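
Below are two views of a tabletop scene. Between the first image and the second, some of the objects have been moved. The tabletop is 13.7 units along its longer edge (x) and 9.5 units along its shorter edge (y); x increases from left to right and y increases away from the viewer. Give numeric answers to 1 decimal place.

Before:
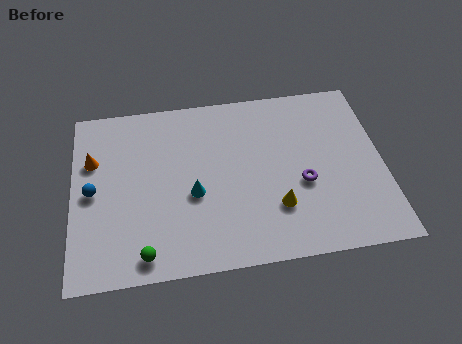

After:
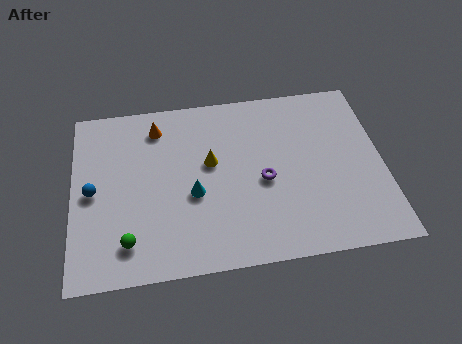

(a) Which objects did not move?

the cyan cone and the blue sphere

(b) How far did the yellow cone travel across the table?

4.0

The yellow cone moved from about (8.9, 2.7) to (6.1, 5.5), a distance of √(2.8² + 2.8²) ≈ 4.0.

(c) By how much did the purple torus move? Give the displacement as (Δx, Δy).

(-1.7, 0.4)

The purple torus started near (10.1, 3.8) and ended near (8.4, 4.2).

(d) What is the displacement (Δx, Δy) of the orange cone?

(2.9, 1.5)

From the two frames, the orange cone sits at roughly (0.9, 6.3) before and (3.8, 7.8) after.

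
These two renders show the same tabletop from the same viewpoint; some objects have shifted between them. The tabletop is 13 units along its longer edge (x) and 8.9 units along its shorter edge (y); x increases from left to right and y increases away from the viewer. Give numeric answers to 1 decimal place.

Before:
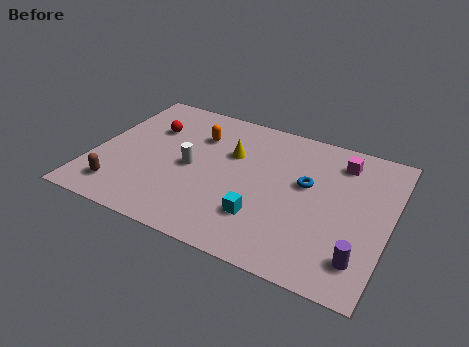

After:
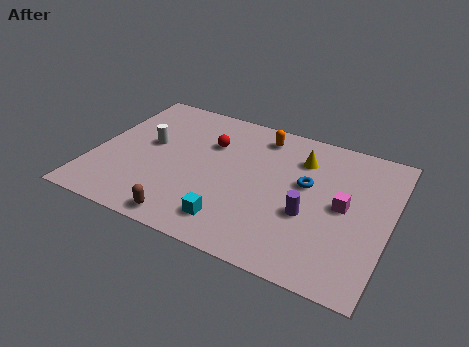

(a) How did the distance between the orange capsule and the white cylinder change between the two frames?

+3.1

They were about 2.2 units apart before and 5.3 after — 3.1 units further apart.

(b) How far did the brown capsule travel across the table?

3.2

From (1.5, 1.6) to (4.6, 0.9), the brown capsule covered √(3.1² + 0.7²) ≈ 3.2 units.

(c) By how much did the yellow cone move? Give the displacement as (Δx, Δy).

(3.0, 0.9)

The yellow cone was at about (5.9, 5.8) and moved to about (8.9, 6.7).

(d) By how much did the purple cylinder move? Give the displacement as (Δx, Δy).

(-2.4, 1.6)

The purple cylinder was at about (12.0, 1.8) and moved to about (9.6, 3.4).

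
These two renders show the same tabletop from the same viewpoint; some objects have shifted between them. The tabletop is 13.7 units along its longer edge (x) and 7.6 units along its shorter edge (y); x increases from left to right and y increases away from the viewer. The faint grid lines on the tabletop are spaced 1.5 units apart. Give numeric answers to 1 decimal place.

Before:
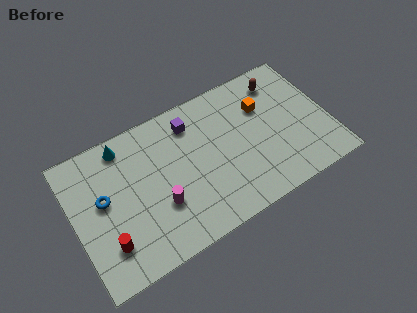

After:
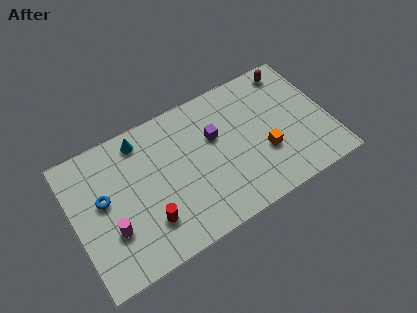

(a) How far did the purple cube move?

1.7

The purple cube was near (6.6, 6.1) before and (7.7, 4.8) after, so it travelled √(1.1² + 1.3²) ≈ 1.7 units.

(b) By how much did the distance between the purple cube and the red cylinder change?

-1.7

Before: roughly 6.6 units apart; after: 4.9. That's 1.7 units closer together.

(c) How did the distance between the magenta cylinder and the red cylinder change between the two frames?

-1.0

Before: roughly 3.0 units apart; after: 2.0. That's 1.0 units closer together.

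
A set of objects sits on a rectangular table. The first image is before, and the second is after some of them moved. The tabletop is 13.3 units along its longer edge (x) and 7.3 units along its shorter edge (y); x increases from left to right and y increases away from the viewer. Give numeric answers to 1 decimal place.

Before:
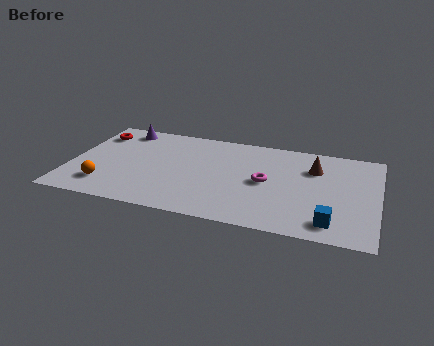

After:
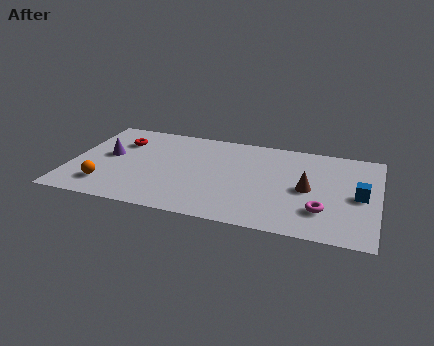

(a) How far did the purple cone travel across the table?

2.3

From (2.0, 6.3) to (1.6, 4.0), the purple cone covered √(0.4² + 2.3²) ≈ 2.3 units.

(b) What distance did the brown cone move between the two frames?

1.7

The brown cone was near (10.5, 5.2) before and (10.3, 3.5) after, so it travelled √(0.2² + 1.7²) ≈ 1.7 units.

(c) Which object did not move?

the orange sphere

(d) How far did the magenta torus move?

3.0

The magenta torus moved from about (8.5, 3.6) to (11.0, 2.0), a distance of √(2.5² + 1.6²) ≈ 3.0.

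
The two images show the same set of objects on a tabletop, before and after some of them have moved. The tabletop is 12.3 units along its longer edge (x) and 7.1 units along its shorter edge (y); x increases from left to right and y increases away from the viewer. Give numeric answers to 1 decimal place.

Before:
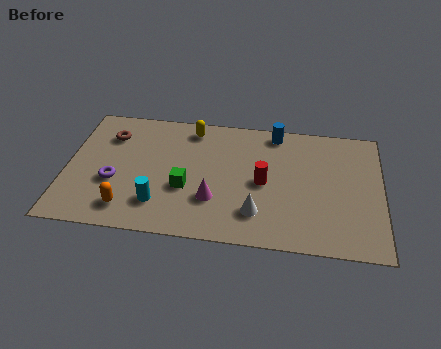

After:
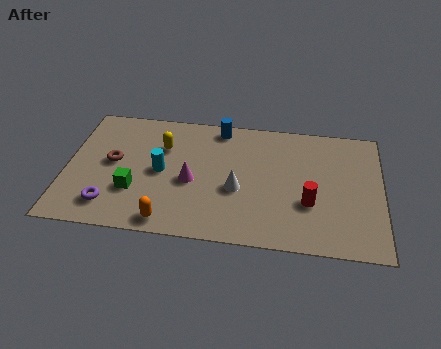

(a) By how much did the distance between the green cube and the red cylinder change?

+3.7

They were about 3.1 units apart before and 6.8 after — 3.7 units further apart.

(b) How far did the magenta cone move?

1.3

From (5.8, 2.2) to (4.9, 3.1), the magenta cone covered √(0.9² + 0.9²) ≈ 1.3 units.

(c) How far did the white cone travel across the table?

1.4

The white cone moved from about (7.5, 1.7) to (6.7, 2.9), a distance of √(0.8² + 1.2²) ≈ 1.4.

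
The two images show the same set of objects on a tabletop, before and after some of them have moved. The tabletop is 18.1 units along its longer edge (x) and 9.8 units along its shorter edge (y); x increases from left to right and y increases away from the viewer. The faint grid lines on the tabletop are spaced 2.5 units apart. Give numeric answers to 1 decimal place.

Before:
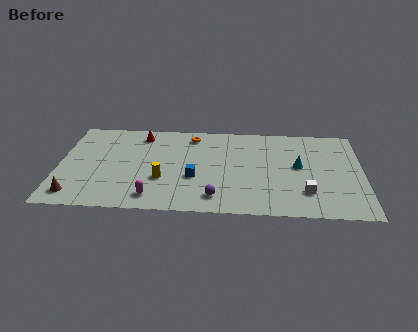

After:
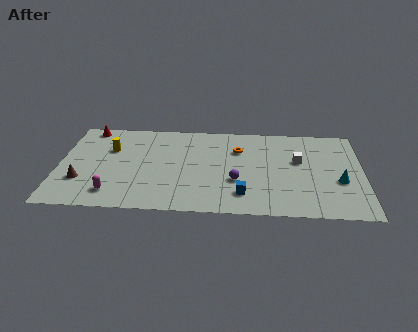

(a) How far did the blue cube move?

3.3

The blue cube moved from about (8.1, 3.7) to (11.0, 2.1), a distance of √(2.9² + 1.6²) ≈ 3.3.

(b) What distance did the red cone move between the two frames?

3.3

The red cone moved from about (4.8, 8.2) to (1.6, 8.8), a distance of √(3.2² + 0.6²) ≈ 3.3.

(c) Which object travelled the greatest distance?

the yellow cylinder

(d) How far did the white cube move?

3.4

The white cube was near (14.7, 2.5) before and (14.3, 5.9) after, so it travelled √(0.4² + 3.4²) ≈ 3.4 units.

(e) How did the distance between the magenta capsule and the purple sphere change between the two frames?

+3.8

The distance was about 3.7 in the first image and 7.5 in the second, so they moved 3.8 units further apart.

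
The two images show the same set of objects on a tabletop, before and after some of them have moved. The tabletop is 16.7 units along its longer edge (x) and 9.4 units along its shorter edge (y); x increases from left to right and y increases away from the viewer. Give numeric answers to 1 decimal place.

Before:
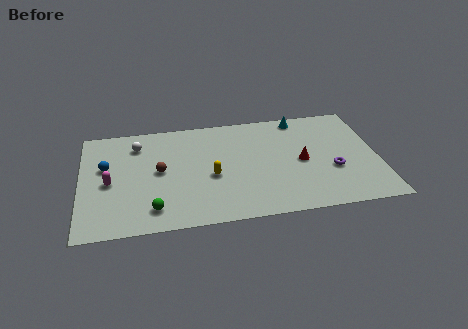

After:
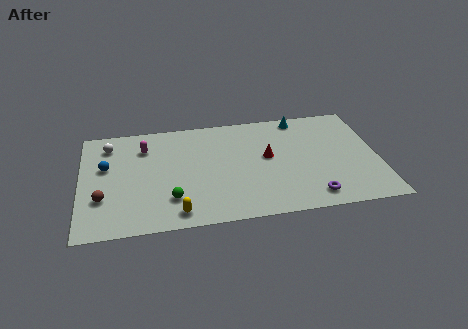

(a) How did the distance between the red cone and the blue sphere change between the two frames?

-2.0

Before: roughly 11.1 units apart; after: 9.1. That's 2.0 units closer together.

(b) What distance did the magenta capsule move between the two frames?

3.4

The magenta capsule was near (1.6, 4.3) before and (3.6, 7.1) after, so it travelled √(2.0² + 2.8²) ≈ 3.4 units.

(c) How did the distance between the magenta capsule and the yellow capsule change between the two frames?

+0.4

Before: roughly 5.7 units apart; after: 6.1. That's 0.4 units further apart.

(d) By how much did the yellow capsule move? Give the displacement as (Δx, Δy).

(-2.0, -2.8)

From the two frames, the yellow capsule sits at roughly (7.3, 4.0) before and (5.3, 1.2) after.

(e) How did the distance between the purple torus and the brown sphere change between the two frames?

+1.9

Before: roughly 9.8 units apart; after: 11.7. That's 1.9 units further apart.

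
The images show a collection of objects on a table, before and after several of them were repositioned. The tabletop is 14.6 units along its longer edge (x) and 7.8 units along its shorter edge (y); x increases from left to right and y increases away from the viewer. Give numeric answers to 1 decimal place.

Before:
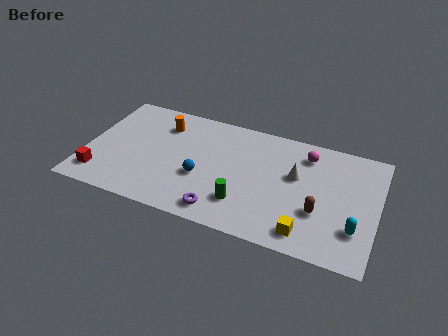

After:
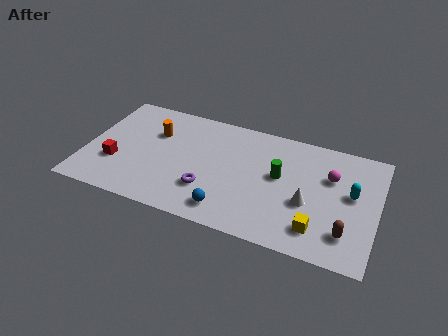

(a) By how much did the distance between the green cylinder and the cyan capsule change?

-1.9

Before: roughly 5.5 units apart; after: 3.6. That's 1.9 units closer together.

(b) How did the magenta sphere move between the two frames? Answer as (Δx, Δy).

(1.3, -1.1)

From the two frames, the magenta sphere sits at roughly (10.9, 6.3) before and (12.2, 5.2) after.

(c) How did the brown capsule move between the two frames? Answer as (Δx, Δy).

(1.4, -0.9)

From the two frames, the brown capsule sits at roughly (11.8, 2.7) before and (13.2, 1.8) after.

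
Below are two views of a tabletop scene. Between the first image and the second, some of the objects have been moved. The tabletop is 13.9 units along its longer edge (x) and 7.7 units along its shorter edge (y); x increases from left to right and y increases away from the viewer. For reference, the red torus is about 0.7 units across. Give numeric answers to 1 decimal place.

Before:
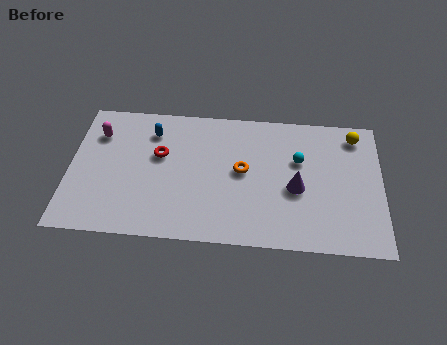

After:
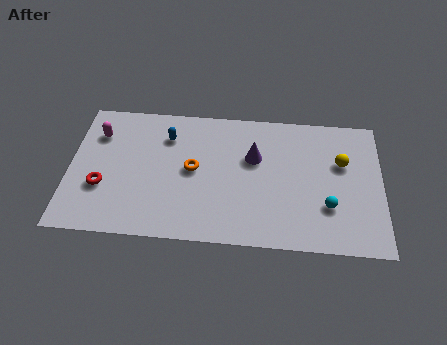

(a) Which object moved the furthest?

the red torus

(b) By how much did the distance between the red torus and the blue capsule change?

+2.8

The distance was about 1.4 in the first image and 4.2 in the second, so they moved 2.8 units further apart.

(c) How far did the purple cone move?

2.5

From (10.1, 3.3) to (8.2, 4.9), the purple cone covered √(1.9² + 1.6²) ≈ 2.5 units.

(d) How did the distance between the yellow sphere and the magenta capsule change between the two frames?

-0.6

They were about 11.5 units apart before and 10.9 after — 0.6 units closer together.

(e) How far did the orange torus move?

2.2

The orange torus was near (7.7, 4.1) before and (5.5, 4.0) after, so it travelled √(2.2² + 0.1²) ≈ 2.2 units.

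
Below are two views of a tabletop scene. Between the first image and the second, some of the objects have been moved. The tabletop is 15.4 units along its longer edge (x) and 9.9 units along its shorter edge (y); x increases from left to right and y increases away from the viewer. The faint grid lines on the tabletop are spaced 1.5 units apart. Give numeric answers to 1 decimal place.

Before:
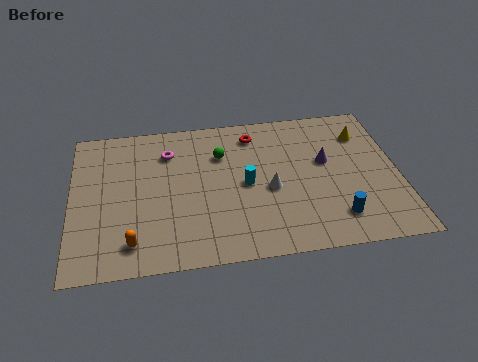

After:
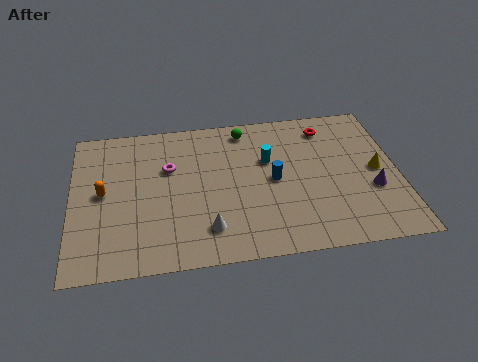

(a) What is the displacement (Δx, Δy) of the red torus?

(3.5, 0.0)

The red torus was at about (8.7, 8.2) and moved to about (12.2, 8.2).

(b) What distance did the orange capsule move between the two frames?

3.6

From (2.8, 1.7) to (1.5, 5.1), the orange capsule covered √(1.3² + 3.4²) ≈ 3.6 units.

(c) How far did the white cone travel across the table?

3.7

From (9.3, 4.3) to (6.3, 2.1), the white cone covered √(3.0² + 2.2²) ≈ 3.7 units.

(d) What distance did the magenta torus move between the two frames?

1.1

The magenta torus moved from about (4.6, 7.5) to (4.6, 6.4), a distance of √(0.0² + 1.1²) ≈ 1.1.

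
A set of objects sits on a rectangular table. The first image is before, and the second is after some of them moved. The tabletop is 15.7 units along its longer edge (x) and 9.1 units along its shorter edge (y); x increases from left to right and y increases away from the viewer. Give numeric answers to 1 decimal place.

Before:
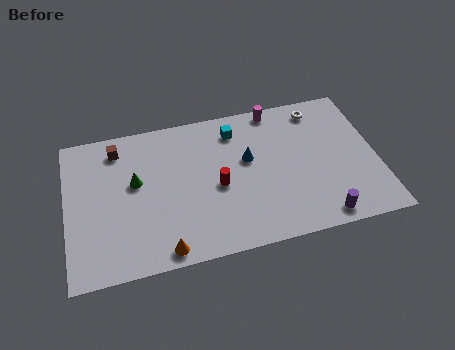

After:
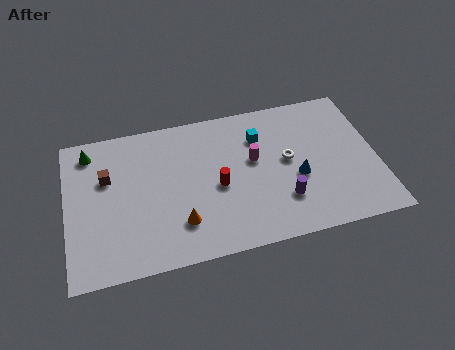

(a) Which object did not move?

the red cylinder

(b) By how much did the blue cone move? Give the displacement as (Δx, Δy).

(2.4, -1.7)

The blue cone started near (9.2, 5.4) and ended near (11.6, 3.7).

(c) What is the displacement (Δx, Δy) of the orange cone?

(0.9, 1.4)

The orange cone started near (4.7, 0.9) and ended near (5.6, 2.3).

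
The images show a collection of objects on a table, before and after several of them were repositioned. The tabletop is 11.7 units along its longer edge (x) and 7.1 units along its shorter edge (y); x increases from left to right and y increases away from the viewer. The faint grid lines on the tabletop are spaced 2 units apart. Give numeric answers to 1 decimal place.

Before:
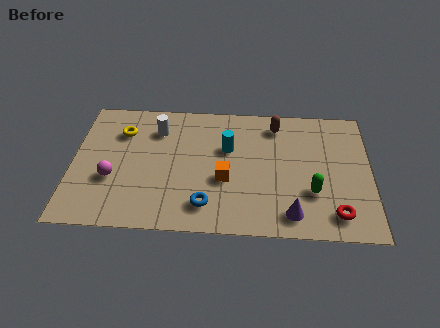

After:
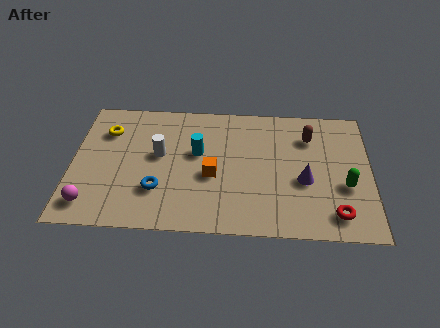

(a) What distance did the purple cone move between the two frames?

1.9

From (8.6, 1.1) to (9.1, 2.9), the purple cone covered √(0.5² + 1.8²) ≈ 1.9 units.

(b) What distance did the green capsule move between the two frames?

1.4

The green capsule moved from about (9.4, 2.3) to (10.7, 2.7), a distance of √(1.3² + 0.4²) ≈ 1.4.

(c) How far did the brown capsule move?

1.4

The brown capsule was near (8.0, 5.9) before and (9.3, 5.3) after, so it travelled √(1.3² + 0.6²) ≈ 1.4 units.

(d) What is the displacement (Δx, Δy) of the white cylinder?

(0.1, -1.4)

From the two frames, the white cylinder sits at roughly (3.3, 5.4) before and (3.4, 4.0) after.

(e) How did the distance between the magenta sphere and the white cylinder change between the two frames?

+0.5

They were about 3.3 units apart before and 3.8 after — 0.5 units further apart.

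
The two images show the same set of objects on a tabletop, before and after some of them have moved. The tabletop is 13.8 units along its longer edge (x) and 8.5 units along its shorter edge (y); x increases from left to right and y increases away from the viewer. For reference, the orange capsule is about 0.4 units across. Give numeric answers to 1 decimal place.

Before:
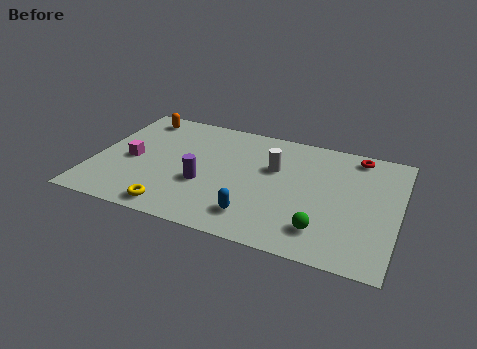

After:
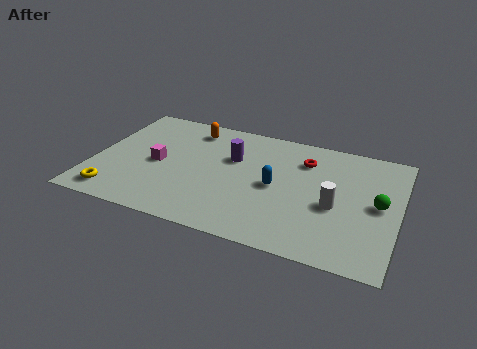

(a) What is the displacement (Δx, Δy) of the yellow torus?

(-2.7, 0.2)

The yellow torus started near (4.0, 1.0) and ended near (1.3, 1.2).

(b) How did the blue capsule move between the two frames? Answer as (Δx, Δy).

(0.7, 2.4)

The blue capsule started near (7.6, 1.7) and ended near (8.3, 4.1).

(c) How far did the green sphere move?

3.4

The green sphere was near (10.6, 1.8) before and (12.9, 4.3) after, so it travelled √(2.3² + 2.5²) ≈ 3.4 units.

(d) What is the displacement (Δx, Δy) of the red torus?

(-2.3, -1.1)

The red torus started near (11.7, 7.5) and ended near (9.4, 6.4).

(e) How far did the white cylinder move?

3.4

The white cylinder was near (8.1, 5.4) before and (11.0, 3.6) after, so it travelled √(2.9² + 1.8²) ≈ 3.4 units.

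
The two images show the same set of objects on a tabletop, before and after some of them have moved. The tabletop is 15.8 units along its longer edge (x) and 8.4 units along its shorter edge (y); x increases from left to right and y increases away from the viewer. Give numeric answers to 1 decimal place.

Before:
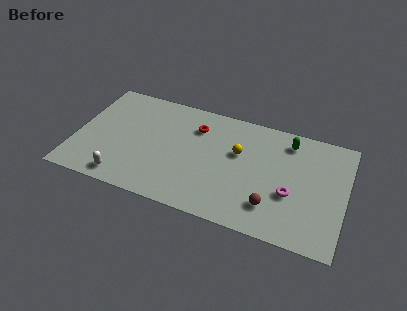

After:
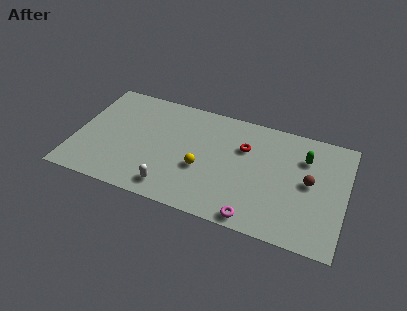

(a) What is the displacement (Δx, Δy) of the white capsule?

(2.8, 0.2)

The white capsule was at about (3.1, 1.1) and moved to about (5.9, 1.3).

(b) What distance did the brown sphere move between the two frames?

3.1

The brown sphere was near (11.7, 2.0) before and (13.7, 4.4) after, so it travelled √(2.0² + 2.4²) ≈ 3.1 units.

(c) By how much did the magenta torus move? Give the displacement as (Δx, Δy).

(-1.9, -2.4)

From the two frames, the magenta torus sits at roughly (12.7, 3.2) before and (10.8, 0.8) after.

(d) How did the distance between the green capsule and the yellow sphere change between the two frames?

+3.1

The distance was about 3.3 in the first image and 6.4 in the second, so they moved 3.1 units further apart.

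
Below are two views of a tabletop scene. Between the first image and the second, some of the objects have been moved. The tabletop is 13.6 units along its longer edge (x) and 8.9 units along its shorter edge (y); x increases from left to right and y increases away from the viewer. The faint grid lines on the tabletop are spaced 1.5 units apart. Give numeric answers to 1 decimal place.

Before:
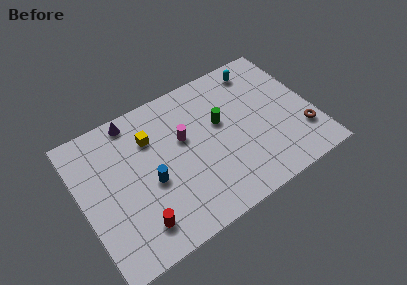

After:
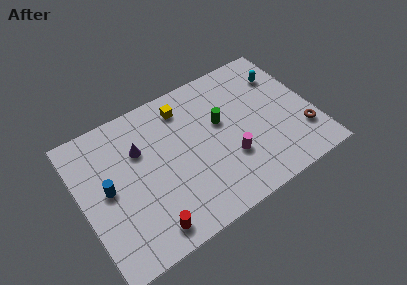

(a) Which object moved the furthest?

the magenta cylinder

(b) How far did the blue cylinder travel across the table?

2.5

The blue cylinder moved from about (3.9, 3.8) to (1.5, 4.6), a distance of √(2.4² + 0.8²) ≈ 2.5.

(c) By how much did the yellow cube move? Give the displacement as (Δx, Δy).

(2.1, 0.9)

From the two frames, the yellow cube sits at roughly (4.3, 6.4) before and (6.4, 7.3) after.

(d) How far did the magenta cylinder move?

3.4

The magenta cylinder moved from about (6.1, 5.4) to (8.4, 2.9), a distance of √(2.3² + 2.5²) ≈ 3.4.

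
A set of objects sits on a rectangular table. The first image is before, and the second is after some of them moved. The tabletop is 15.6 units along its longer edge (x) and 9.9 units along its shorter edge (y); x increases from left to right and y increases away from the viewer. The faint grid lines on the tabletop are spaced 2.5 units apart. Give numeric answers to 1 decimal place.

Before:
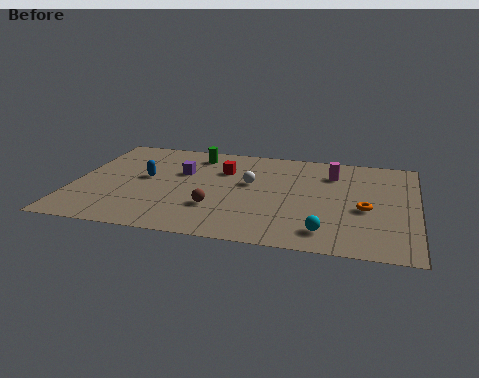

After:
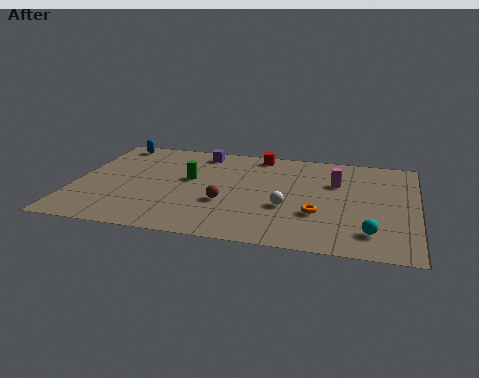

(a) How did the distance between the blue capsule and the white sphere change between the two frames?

+5.0

Before: roughly 4.8 units apart; after: 9.8. That's 5.0 units further apart.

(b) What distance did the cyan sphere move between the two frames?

2.0

The cyan sphere moved from about (11.6, 1.7) to (13.6, 2.0), a distance of √(2.0² + 0.3²) ≈ 2.0.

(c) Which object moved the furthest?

the blue capsule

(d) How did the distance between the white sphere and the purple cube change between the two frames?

+3.3

The distance was about 3.2 in the first image and 6.5 in the second, so they moved 3.3 units further apart.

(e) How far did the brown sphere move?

0.7

From (6.6, 3.0) to (7.0, 3.6), the brown sphere covered √(0.4² + 0.6²) ≈ 0.7 units.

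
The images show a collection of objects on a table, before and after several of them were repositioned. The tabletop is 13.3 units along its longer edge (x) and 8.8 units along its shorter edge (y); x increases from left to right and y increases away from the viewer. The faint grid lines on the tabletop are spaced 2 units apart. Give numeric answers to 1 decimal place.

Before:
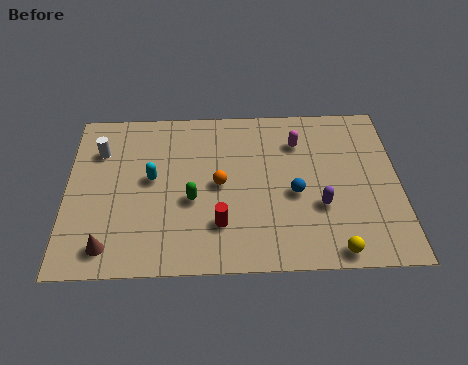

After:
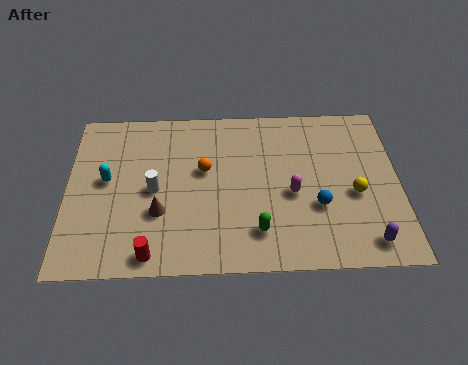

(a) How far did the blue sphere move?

1.1

The blue sphere was near (9.1, 3.8) before and (10.0, 3.1) after, so it travelled √(0.9² + 0.7²) ≈ 1.1 units.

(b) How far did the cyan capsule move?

1.8

From (3.4, 4.8) to (1.6, 4.8), the cyan capsule covered √(1.8² + 0.0²) ≈ 1.8 units.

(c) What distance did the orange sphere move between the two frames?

1.0

From (6.1, 4.4) to (5.5, 5.2), the orange sphere covered √(0.6² + 0.8²) ≈ 1.0 units.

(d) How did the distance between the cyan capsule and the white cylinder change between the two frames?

-0.6

Before: roughly 2.6 units apart; after: 2.0. That's 0.6 units closer together.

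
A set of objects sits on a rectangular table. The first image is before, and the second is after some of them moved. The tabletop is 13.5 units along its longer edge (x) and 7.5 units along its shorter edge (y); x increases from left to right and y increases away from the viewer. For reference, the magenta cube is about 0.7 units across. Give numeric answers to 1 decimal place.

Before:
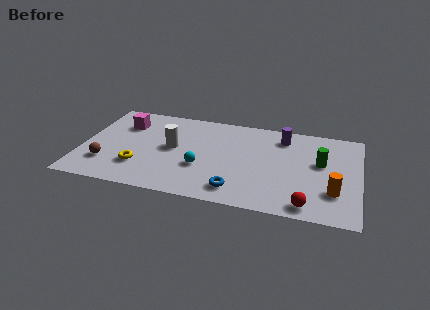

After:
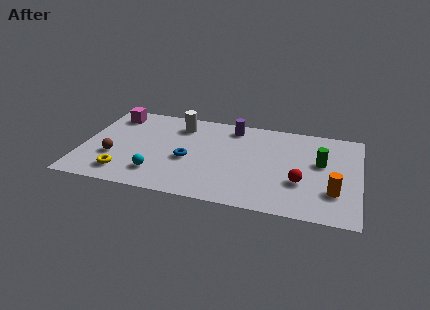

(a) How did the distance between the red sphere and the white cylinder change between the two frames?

-0.4

The distance was about 7.4 in the first image and 7.0 in the second, so they moved 0.4 units closer together.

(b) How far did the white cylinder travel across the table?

2.0

The white cylinder moved from about (4.4, 4.0) to (4.6, 6.0), a distance of √(0.2² + 2.0²) ≈ 2.0.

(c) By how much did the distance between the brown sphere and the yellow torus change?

-0.3

The distance was about 1.6 in the first image and 1.3 in the second, so they moved 0.3 units closer together.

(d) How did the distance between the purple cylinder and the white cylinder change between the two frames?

-3.1

They were about 5.7 units apart before and 2.6 after — 3.1 units closer together.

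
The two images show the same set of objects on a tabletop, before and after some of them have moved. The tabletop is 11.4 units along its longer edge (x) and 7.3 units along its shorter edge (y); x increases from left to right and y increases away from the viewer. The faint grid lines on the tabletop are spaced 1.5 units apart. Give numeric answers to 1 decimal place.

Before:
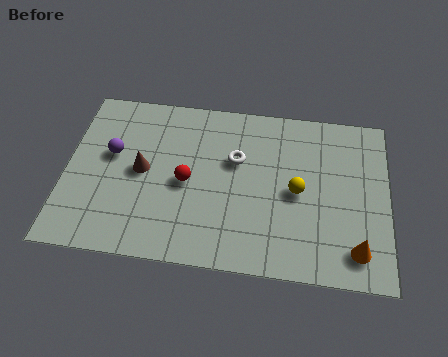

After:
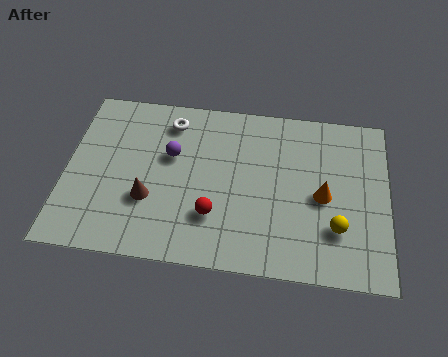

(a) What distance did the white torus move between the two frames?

2.8

The white torus was near (6.0, 4.6) before and (3.6, 6.0) after, so it travelled √(2.4² + 1.4²) ≈ 2.8 units.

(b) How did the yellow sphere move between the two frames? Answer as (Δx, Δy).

(1.4, -1.4)

From the two frames, the yellow sphere sits at roughly (8.2, 3.5) before and (9.6, 2.1) after.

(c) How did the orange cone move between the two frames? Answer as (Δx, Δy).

(-1.2, 2.1)

The orange cone was at about (10.3, 1.3) and moved to about (9.1, 3.4).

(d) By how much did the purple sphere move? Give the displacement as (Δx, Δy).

(2.1, 0.2)

The purple sphere started near (1.6, 4.3) and ended near (3.7, 4.5).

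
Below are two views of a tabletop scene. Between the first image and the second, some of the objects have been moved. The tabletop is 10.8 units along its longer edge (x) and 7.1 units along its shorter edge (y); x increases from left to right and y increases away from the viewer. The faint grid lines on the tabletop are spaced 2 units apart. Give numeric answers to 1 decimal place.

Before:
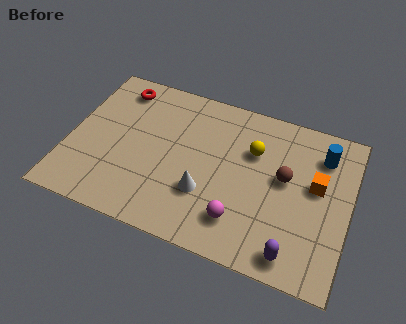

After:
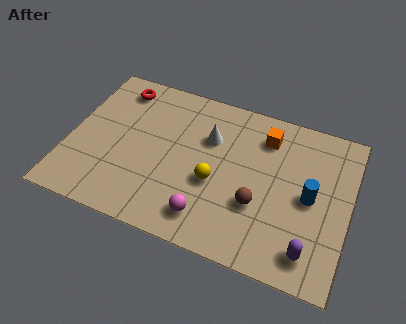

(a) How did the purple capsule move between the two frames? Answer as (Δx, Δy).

(0.6, 0.3)

The purple capsule started near (8.9, 0.9) and ended near (9.5, 1.2).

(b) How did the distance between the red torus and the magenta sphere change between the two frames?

-0.6

Before: roughly 6.8 units apart; after: 6.2. That's 0.6 units closer together.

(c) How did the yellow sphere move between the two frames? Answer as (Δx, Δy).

(-1.3, -1.9)

The yellow sphere started near (7.0, 4.8) and ended near (5.7, 2.9).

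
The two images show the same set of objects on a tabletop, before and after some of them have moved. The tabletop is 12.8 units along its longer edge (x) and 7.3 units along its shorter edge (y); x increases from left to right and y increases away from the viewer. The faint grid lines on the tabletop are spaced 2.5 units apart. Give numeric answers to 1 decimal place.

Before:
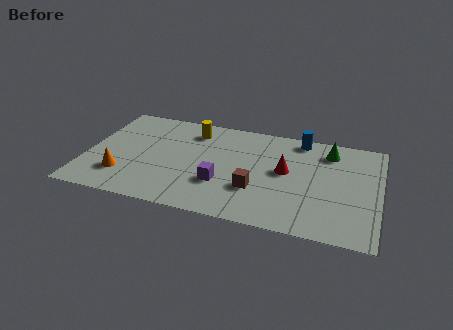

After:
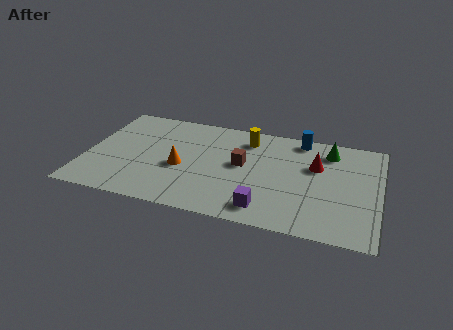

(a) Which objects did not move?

the green cone and the blue cylinder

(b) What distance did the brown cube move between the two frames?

1.7

The brown cube moved from about (7.5, 2.4) to (6.8, 4.0), a distance of √(0.7² + 1.6²) ≈ 1.7.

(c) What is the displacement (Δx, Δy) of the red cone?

(1.3, 0.7)

The red cone started near (8.7, 4.0) and ended near (10.0, 4.7).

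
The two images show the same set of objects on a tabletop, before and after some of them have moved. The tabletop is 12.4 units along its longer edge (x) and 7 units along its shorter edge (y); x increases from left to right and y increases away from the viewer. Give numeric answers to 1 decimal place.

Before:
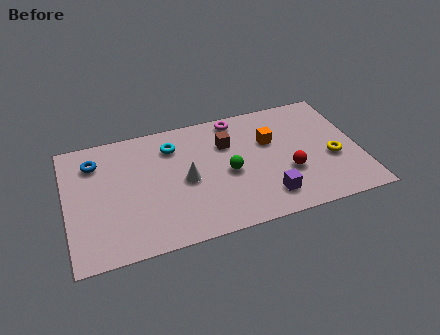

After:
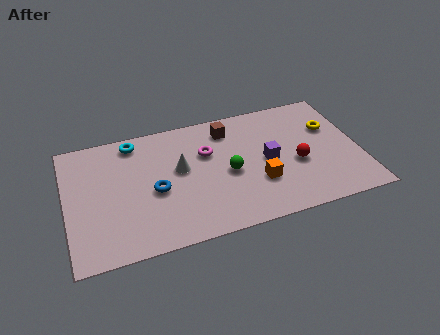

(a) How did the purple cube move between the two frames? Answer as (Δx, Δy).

(0.2, 2.0)

The purple cube was at about (8.3, 1.4) and moved to about (8.5, 3.4).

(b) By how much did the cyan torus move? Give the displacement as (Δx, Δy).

(-1.6, 0.7)

From the two frames, the cyan torus sits at roughly (4.6, 5.4) before and (3.0, 6.1) after.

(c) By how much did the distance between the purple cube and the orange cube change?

-1.9

The distance was about 3.1 in the first image and 1.2 in the second, so they moved 1.9 units closer together.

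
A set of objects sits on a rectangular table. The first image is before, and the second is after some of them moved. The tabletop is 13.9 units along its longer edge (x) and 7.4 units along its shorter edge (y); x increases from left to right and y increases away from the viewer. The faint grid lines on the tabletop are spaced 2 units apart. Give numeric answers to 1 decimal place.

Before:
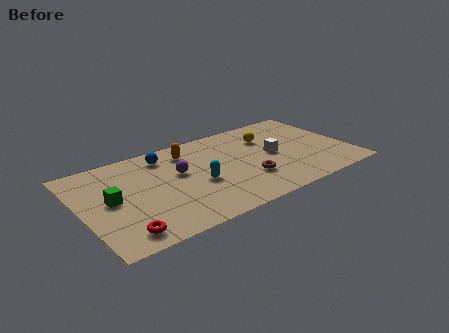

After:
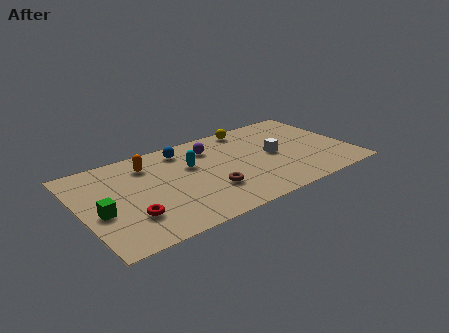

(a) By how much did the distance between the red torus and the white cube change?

-0.8

They were about 8.7 units apart before and 7.9 after — 0.8 units closer together.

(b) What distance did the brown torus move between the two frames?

2.0

The brown torus moved from about (8.4, 2.3) to (6.4, 2.3), a distance of √(2.0² + 0.0²) ≈ 2.0.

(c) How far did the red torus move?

1.2

From (1.7, 1.1) to (2.3, 2.1), the red torus covered √(0.6² + 1.0²) ≈ 1.2 units.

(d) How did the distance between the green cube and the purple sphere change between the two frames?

+3.0

They were about 3.6 units apart before and 6.6 after — 3.0 units further apart.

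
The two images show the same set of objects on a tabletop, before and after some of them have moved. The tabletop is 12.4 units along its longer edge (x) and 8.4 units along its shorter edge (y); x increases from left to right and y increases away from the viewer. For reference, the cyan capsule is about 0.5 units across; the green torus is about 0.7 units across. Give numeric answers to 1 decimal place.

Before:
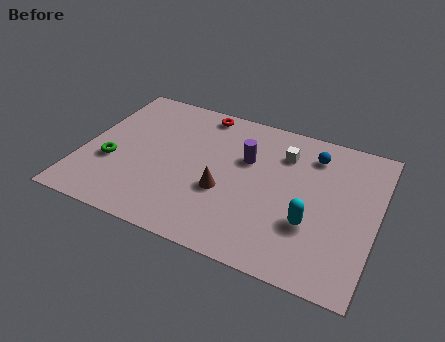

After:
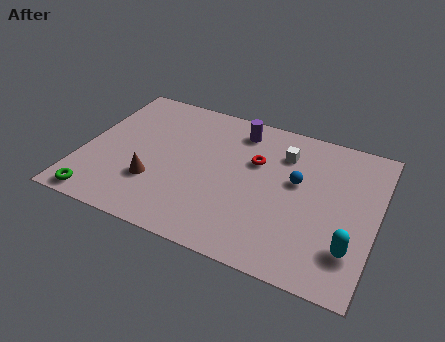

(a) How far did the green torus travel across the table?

2.3

The green torus moved from about (1.3, 3.1) to (1.1, 0.8), a distance of √(0.2² + 2.3²) ≈ 2.3.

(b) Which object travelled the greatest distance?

the red torus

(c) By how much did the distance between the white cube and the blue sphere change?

+0.3

The distance was about 1.3 in the first image and 1.6 in the second, so they moved 0.3 units further apart.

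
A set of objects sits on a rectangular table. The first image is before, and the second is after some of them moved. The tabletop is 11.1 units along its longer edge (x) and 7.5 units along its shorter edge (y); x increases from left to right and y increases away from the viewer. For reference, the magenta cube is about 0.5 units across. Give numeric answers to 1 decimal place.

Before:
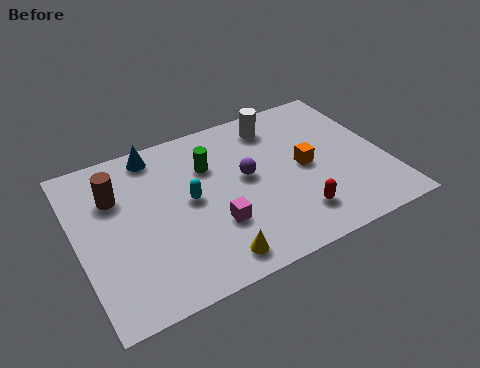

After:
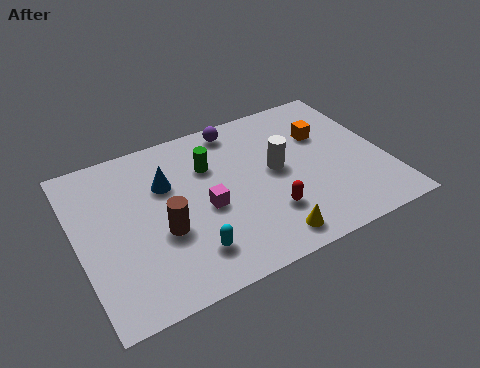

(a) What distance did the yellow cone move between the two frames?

2.0

The yellow cone moved from about (4.4, 1.0) to (6.4, 1.0), a distance of √(2.0² + 0.0²) ≈ 2.0.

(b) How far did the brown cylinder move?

2.7

From (1.5, 5.2) to (2.9, 2.9), the brown cylinder covered √(1.4² + 2.3²) ≈ 2.7 units.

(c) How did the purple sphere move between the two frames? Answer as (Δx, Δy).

(0.0, 2.5)

The purple sphere was at about (6.1, 4.1) and moved to about (6.1, 6.6).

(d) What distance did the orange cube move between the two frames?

1.6

The orange cube was near (8.2, 3.7) before and (9.1, 5.0) after, so it travelled √(0.9² + 1.3²) ≈ 1.6 units.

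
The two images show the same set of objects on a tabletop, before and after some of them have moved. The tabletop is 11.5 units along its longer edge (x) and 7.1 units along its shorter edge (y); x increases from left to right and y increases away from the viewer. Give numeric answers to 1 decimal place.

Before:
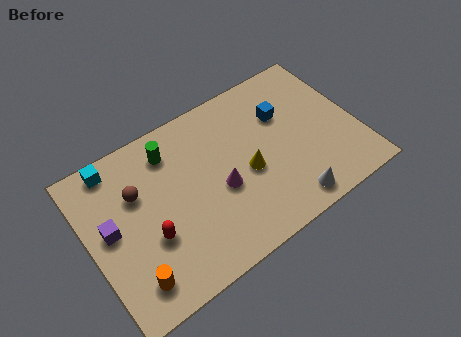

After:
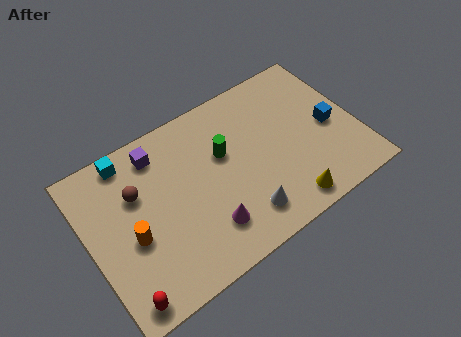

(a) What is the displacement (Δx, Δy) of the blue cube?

(1.8, -1.5)

The blue cube started near (8.6, 4.8) and ended near (10.4, 3.3).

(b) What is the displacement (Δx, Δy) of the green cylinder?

(2.1, -1.3)

The green cylinder started near (3.8, 5.7) and ended near (5.9, 4.4).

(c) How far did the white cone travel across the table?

2.0

The white cone moved from about (8.1, 0.9) to (6.2, 1.4), a distance of √(1.9² + 0.5²) ≈ 2.0.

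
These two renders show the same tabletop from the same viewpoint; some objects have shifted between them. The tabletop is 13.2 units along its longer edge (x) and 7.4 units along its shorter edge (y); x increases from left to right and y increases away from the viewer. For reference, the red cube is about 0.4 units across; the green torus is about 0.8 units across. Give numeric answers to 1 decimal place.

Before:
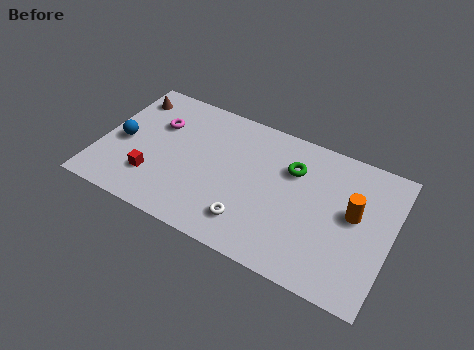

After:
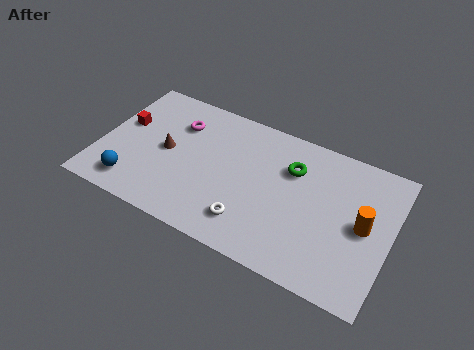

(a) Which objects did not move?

the white torus and the green torus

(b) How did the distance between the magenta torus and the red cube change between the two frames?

-0.4

They were about 3.0 units apart before and 2.6 after — 0.4 units closer together.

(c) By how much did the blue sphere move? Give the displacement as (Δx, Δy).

(0.8, -2.1)

The blue sphere started near (1.0, 3.4) and ended near (1.8, 1.3).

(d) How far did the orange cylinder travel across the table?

0.6

The orange cylinder was near (11.5, 4.1) before and (12.0, 3.7) after, so it travelled √(0.5² + 0.4²) ≈ 0.6 units.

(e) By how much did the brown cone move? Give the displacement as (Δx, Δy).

(2.1, -2.3)

From the two frames, the brown cone sits at roughly (0.9, 6.0) before and (3.0, 3.7) after.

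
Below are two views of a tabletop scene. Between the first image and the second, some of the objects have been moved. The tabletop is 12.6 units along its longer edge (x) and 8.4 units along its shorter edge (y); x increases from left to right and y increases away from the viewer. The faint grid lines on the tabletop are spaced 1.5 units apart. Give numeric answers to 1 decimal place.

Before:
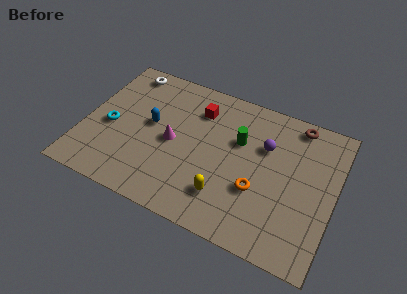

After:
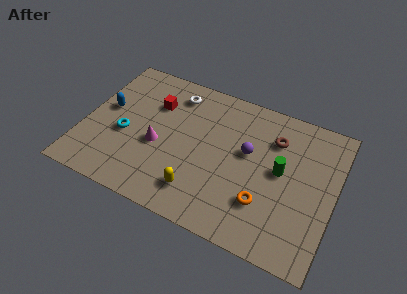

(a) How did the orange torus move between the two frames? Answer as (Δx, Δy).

(0.4, -0.6)

The orange torus started near (8.9, 3.0) and ended near (9.3, 2.4).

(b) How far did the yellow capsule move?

1.3

The yellow capsule moved from about (7.4, 2.0) to (6.1, 1.7), a distance of √(1.3² + 0.3²) ≈ 1.3.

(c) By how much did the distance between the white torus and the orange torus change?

-1.7

The distance was about 8.5 in the first image and 6.8 in the second, so they moved 1.7 units closer together.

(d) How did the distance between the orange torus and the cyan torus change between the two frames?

-0.3

The distance was about 7.6 in the first image and 7.3 in the second, so they moved 0.3 units closer together.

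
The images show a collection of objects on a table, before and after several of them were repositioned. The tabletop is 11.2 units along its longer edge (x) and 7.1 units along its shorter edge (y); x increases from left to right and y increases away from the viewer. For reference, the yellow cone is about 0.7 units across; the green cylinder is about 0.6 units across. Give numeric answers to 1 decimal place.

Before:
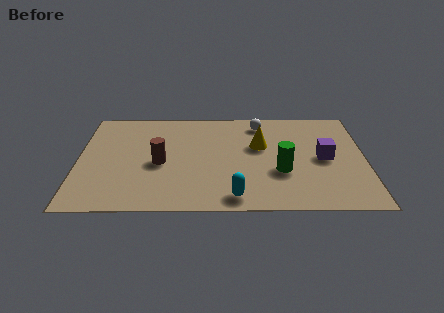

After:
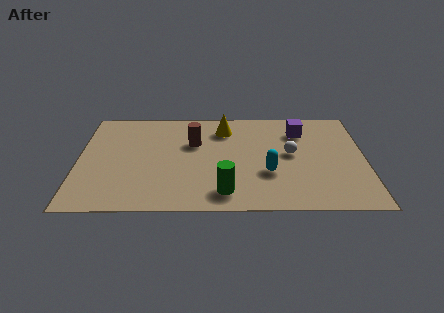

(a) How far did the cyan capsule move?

2.1

The cyan capsule was near (6.1, 0.9) before and (7.4, 2.5) after, so it travelled √(1.3² + 1.6²) ≈ 2.1 units.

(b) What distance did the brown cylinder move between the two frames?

1.9

The brown cylinder was near (3.2, 3.2) before and (4.5, 4.6) after, so it travelled √(1.3² + 1.4²) ≈ 1.9 units.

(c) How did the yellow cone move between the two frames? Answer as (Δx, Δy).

(-1.4, 1.2)

The yellow cone was at about (7.1, 4.4) and moved to about (5.7, 5.6).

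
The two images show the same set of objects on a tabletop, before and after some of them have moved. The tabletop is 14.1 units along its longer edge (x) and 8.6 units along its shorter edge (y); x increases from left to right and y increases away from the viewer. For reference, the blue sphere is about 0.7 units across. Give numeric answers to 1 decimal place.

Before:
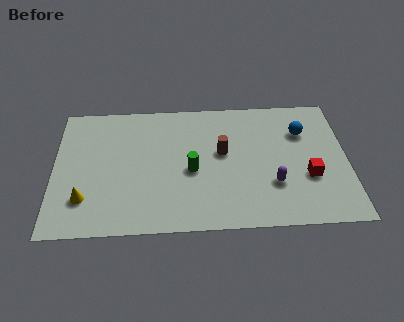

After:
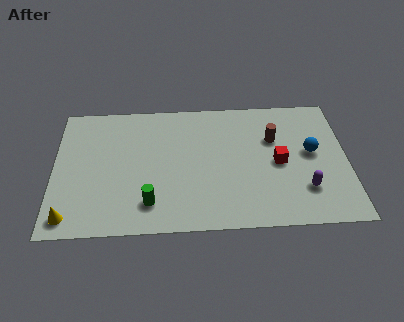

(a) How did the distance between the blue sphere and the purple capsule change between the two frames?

-1.3

The distance was about 3.7 in the first image and 2.4 in the second, so they moved 1.3 units closer together.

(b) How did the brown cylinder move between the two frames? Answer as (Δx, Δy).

(2.5, 0.8)

The brown cylinder started near (8.1, 4.9) and ended near (10.6, 5.7).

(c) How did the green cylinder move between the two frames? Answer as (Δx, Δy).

(-2.0, -2.0)

The green cylinder started near (6.6, 3.8) and ended near (4.6, 1.8).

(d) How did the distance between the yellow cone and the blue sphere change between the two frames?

+0.9

Before: roughly 11.2 units apart; after: 12.1. That's 0.9 units further apart.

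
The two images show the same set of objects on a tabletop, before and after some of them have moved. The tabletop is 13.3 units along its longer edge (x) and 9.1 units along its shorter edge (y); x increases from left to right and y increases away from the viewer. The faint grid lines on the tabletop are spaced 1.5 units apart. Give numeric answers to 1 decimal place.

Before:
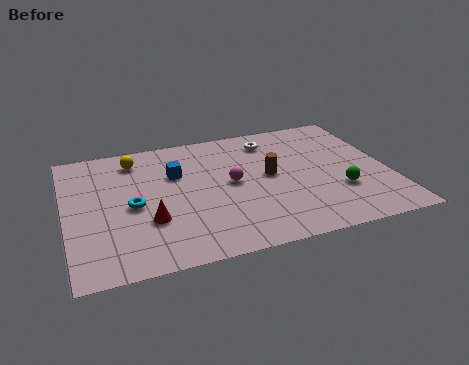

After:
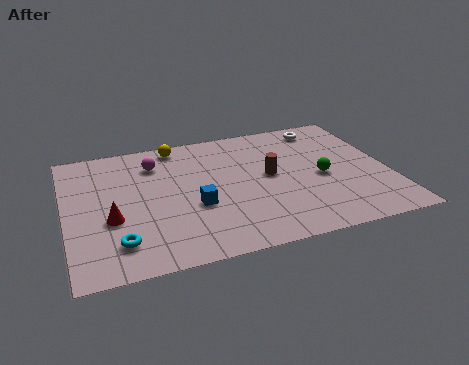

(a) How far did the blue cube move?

2.6

The blue cube moved from about (4.6, 6.0) to (5.2, 3.5), a distance of √(0.6² + 2.5²) ≈ 2.6.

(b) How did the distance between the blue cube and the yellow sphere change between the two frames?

+2.4

Before: roughly 2.2 units apart; after: 4.6. That's 2.4 units further apart.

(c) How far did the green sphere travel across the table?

1.3

From (11.1, 2.9) to (10.5, 4.1), the green sphere covered √(0.6² + 1.2²) ≈ 1.3 units.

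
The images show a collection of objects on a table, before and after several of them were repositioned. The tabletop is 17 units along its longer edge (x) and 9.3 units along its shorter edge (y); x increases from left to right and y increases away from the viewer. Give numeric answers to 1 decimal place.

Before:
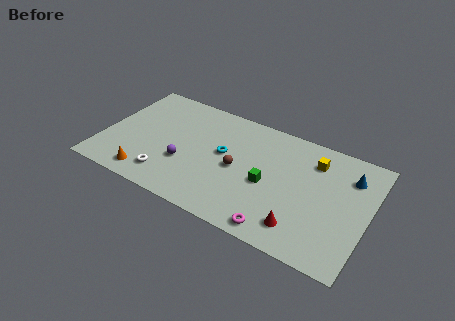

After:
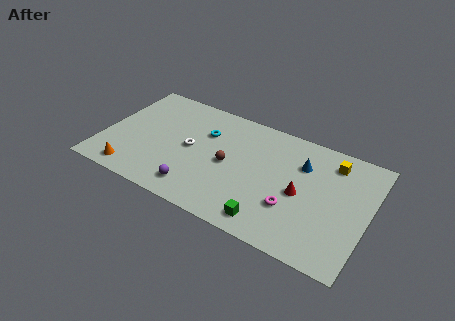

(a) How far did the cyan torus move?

1.8

The cyan torus was near (7.7, 5.2) before and (6.3, 6.4) after, so it travelled √(1.4² + 1.2²) ≈ 1.8 units.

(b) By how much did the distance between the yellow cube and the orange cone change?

+2.1

Before: roughly 11.6 units apart; after: 13.7. That's 2.1 units further apart.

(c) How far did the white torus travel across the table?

3.1

The white torus moved from about (4.5, 1.8) to (5.6, 4.7), a distance of √(1.1² + 2.9²) ≈ 3.1.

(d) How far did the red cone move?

2.5

The red cone was near (13.1, 1.8) before and (12.8, 4.3) after, so it travelled √(0.3² + 2.5²) ≈ 2.5 units.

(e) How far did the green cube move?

2.8

The green cube was near (10.7, 4.1) before and (11.2, 1.3) after, so it travelled √(0.5² + 2.8²) ≈ 2.8 units.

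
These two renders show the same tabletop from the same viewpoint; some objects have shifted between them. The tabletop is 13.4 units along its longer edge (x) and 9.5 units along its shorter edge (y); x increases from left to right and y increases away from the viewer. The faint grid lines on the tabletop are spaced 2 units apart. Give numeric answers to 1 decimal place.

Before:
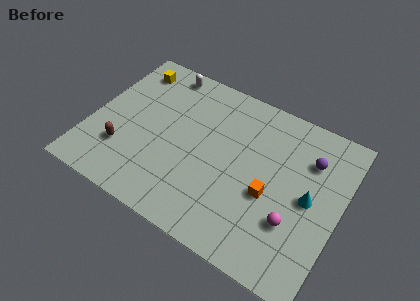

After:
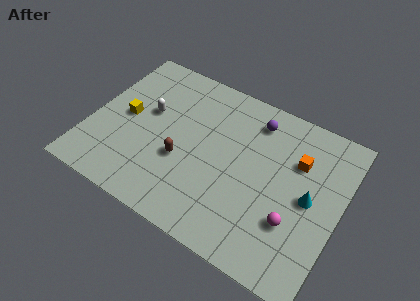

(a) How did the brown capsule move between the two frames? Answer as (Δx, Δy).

(3.1, 0.9)

From the two frames, the brown capsule sits at roughly (2.0, 2.7) before and (5.1, 3.6) after.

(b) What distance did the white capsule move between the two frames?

2.9

The white capsule was near (3.2, 8.5) before and (2.9, 5.6) after, so it travelled √(0.3² + 2.9²) ≈ 2.9 units.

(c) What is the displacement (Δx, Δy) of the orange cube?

(1.1, 2.6)

From the two frames, the orange cube sits at roughly (9.8, 3.9) before and (10.9, 6.5) after.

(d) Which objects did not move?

the magenta sphere and the cyan cone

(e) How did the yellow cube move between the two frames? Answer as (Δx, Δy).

(0.3, -3.1)

The yellow cube was at about (1.5, 7.9) and moved to about (1.8, 4.8).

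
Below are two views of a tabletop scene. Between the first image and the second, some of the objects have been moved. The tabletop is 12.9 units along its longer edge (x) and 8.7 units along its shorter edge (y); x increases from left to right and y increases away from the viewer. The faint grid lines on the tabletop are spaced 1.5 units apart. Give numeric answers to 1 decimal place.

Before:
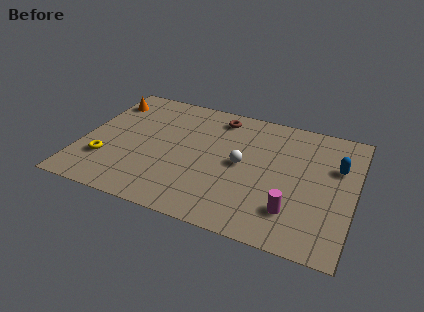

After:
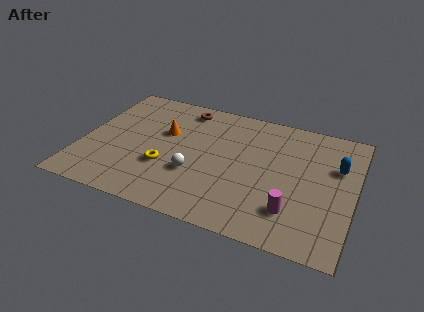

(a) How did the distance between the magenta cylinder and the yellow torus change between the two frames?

-2.7

Before: roughly 8.9 units apart; after: 6.2. That's 2.7 units closer together.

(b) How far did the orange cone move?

3.4

The orange cone was near (0.8, 6.9) before and (3.8, 5.4) after, so it travelled √(3.0² + 1.5²) ≈ 3.4 units.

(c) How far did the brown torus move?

1.7

The brown torus was near (6.2, 7.4) before and (4.5, 7.5) after, so it travelled √(1.7² + 0.1²) ≈ 1.7 units.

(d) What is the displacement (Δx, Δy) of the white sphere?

(-2.1, -1.4)

The white sphere was at about (7.6, 4.4) and moved to about (5.5, 3.0).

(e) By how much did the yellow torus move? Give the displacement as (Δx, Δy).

(2.8, 0.5)

The yellow torus started near (1.3, 2.5) and ended near (4.1, 3.0).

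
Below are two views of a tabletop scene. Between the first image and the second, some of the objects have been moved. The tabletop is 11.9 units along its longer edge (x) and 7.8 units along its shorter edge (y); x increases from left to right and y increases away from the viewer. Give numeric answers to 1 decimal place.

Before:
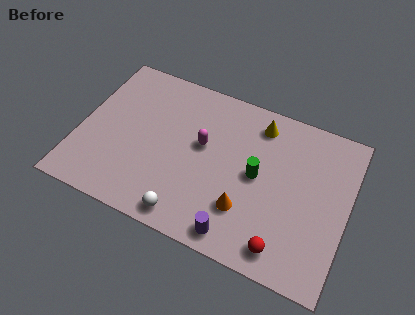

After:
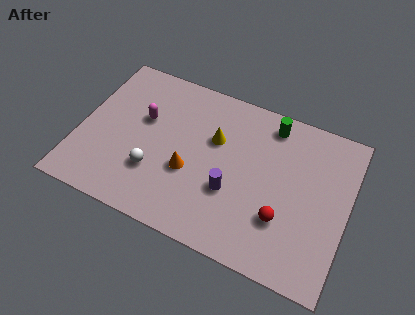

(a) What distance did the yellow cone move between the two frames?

2.3

The yellow cone was near (7.7, 6.5) before and (5.9, 5.0) after, so it travelled √(1.8² + 1.5²) ≈ 2.3 units.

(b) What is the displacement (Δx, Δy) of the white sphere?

(-1.7, 1.5)

From the two frames, the white sphere sits at roughly (5.2, 0.9) before and (3.5, 2.4) after.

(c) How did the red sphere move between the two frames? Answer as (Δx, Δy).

(-0.2, 1.3)

The red sphere was at about (9.4, 1.1) and moved to about (9.2, 2.4).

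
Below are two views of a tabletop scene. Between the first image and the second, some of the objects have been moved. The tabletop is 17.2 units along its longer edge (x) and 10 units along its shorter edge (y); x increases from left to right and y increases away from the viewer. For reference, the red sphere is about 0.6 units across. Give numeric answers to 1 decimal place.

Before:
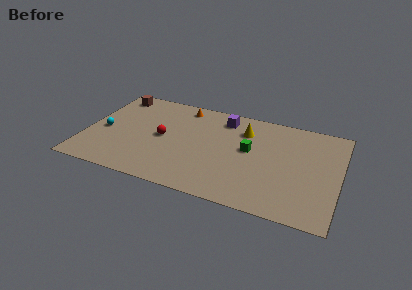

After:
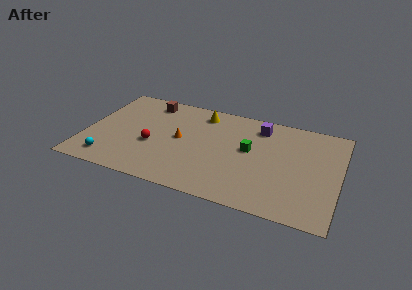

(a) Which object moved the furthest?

the orange cone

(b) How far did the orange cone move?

3.5

From (6.2, 8.7) to (6.4, 5.2), the orange cone covered √(0.2² + 3.5²) ≈ 3.5 units.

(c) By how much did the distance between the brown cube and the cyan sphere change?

+3.1

Before: roughly 4.1 units apart; after: 7.2. That's 3.1 units further apart.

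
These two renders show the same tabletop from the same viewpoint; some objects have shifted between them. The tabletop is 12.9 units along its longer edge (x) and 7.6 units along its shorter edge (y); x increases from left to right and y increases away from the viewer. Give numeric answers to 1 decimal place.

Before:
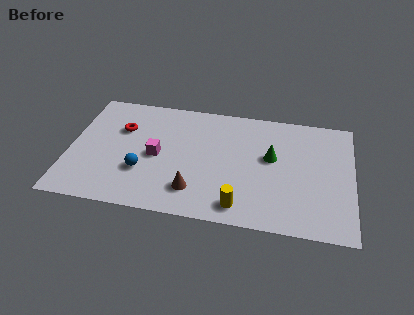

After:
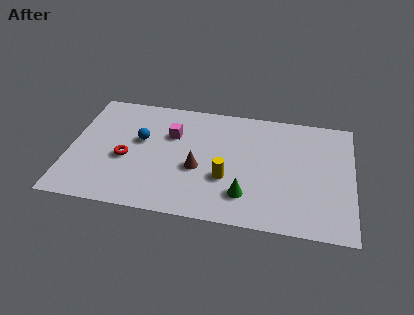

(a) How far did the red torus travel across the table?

1.9

The red torus was near (2.3, 5.1) before and (2.6, 3.2) after, so it travelled √(0.3² + 1.9²) ≈ 1.9 units.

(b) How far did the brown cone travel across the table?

1.4

The brown cone was near (5.8, 1.7) before and (5.9, 3.1) after, so it travelled √(0.1² + 1.4²) ≈ 1.4 units.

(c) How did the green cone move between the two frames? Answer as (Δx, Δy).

(-1.1, -2.6)

The green cone was at about (9.2, 4.4) and moved to about (8.1, 1.8).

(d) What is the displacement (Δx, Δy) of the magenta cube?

(0.6, 1.5)

The magenta cube was at about (4.0, 3.6) and moved to about (4.6, 5.1).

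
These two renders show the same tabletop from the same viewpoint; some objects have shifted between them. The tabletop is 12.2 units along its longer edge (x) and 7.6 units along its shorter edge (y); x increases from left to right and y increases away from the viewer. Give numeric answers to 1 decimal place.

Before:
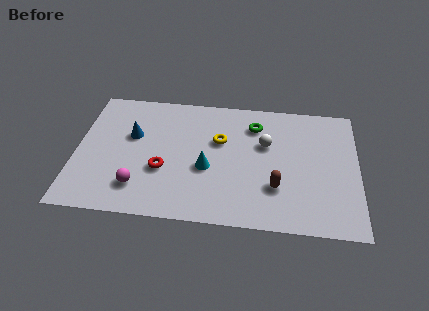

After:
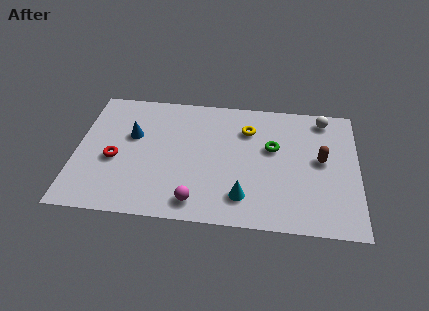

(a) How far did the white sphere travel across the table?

3.1

The white sphere was near (8.2, 4.8) before and (10.7, 6.6) after, so it travelled √(2.5² + 1.8²) ≈ 3.1 units.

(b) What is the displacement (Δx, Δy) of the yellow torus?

(1.2, 0.8)

From the two frames, the yellow torus sits at roughly (6.2, 4.8) before and (7.4, 5.6) after.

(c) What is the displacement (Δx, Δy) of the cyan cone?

(1.6, -1.5)

From the two frames, the cyan cone sits at roughly (5.7, 3.1) before and (7.3, 1.6) after.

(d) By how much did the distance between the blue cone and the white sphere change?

+2.7

Before: roughly 5.8 units apart; after: 8.5. That's 2.7 units further apart.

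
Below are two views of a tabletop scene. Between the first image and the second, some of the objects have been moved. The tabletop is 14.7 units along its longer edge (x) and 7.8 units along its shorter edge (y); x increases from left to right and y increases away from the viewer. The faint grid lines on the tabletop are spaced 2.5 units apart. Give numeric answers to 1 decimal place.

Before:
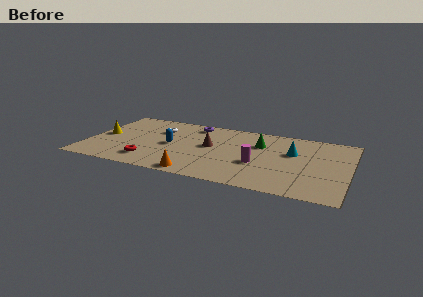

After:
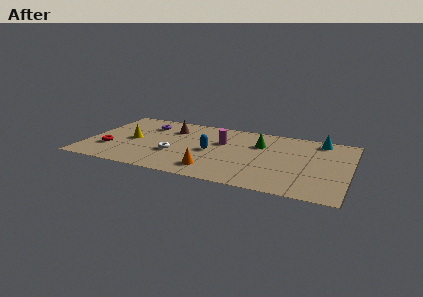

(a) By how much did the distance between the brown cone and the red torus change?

+0.4

Before: roughly 4.2 units apart; after: 4.6. That's 0.4 units further apart.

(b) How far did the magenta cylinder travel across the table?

3.0

From (9.7, 3.0) to (7.5, 5.0), the magenta cylinder covered √(2.2² + 2.0²) ≈ 3.0 units.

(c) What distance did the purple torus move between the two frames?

2.7

From (5.7, 6.7) to (3.1, 5.9), the purple torus covered √(2.6² + 0.8²) ≈ 2.7 units.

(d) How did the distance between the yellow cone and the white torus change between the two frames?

-0.7

Before: roughly 3.4 units apart; after: 2.7. That's 0.7 units closer together.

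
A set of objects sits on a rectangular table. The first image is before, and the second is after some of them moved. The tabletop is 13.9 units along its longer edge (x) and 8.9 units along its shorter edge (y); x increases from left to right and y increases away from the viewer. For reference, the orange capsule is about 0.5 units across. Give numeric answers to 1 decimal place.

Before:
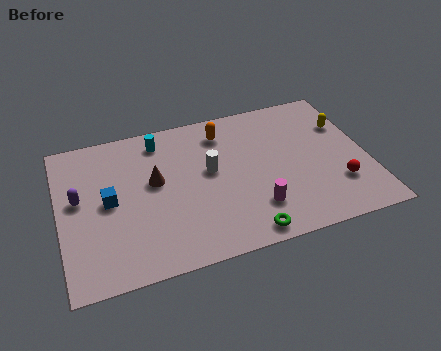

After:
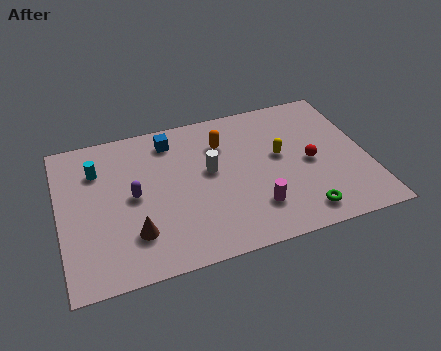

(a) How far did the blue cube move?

4.2

From (2.2, 4.5) to (5.2, 7.4), the blue cube covered √(3.0² + 2.9²) ≈ 4.2 units.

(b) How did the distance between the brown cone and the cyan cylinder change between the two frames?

+2.0

The distance was about 2.4 in the first image and 4.4 in the second, so they moved 2.0 units further apart.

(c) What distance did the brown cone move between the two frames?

3.0

The brown cone was near (4.3, 5.1) before and (3.2, 2.3) after, so it travelled √(1.1² + 2.8²) ≈ 3.0 units.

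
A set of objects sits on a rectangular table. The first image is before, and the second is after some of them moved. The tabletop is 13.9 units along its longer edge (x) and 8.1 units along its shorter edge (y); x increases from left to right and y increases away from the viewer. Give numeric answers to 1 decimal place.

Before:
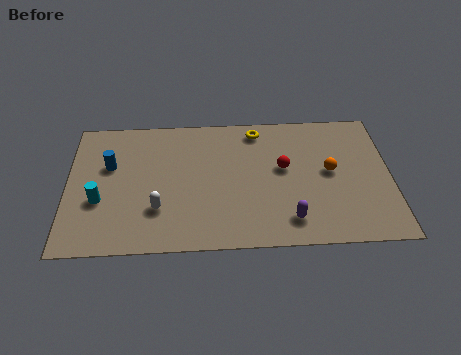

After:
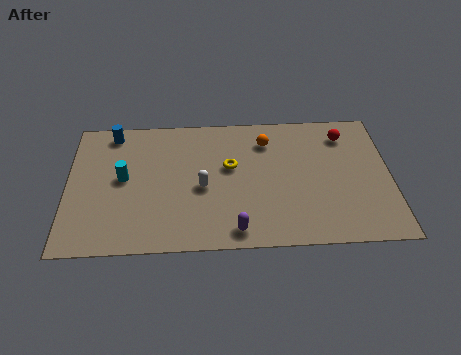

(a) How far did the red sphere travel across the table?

3.3

From (9.3, 4.6) to (12.0, 6.5), the red sphere covered √(2.7² + 1.9²) ≈ 3.3 units.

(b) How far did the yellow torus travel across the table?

2.5

From (8.2, 7.0) to (7.0, 4.8), the yellow torus covered √(1.2² + 2.2²) ≈ 2.5 units.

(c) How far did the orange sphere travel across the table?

3.4

From (11.3, 4.3) to (8.6, 6.3), the orange sphere covered √(2.7² + 2.0²) ≈ 3.4 units.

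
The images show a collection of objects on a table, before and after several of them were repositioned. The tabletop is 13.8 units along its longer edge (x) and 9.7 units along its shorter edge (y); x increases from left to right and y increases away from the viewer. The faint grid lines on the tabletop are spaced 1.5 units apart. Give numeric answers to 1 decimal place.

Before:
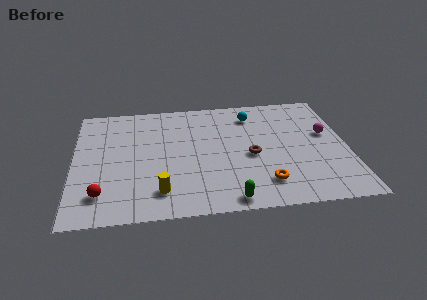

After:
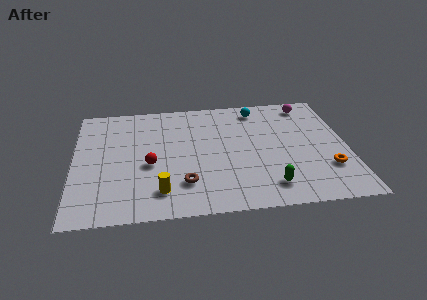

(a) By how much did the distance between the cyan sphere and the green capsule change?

-0.4

The distance was about 7.0 in the first image and 6.6 in the second, so they moved 0.4 units closer together.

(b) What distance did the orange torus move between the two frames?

3.3

The orange torus moved from about (9.5, 2.0) to (12.7, 2.8), a distance of √(3.2² + 0.8²) ≈ 3.3.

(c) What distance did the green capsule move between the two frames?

2.2

From (7.7, 0.9) to (9.7, 1.7), the green capsule covered √(2.0² + 0.8²) ≈ 2.2 units.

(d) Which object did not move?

the yellow cylinder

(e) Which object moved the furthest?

the brown torus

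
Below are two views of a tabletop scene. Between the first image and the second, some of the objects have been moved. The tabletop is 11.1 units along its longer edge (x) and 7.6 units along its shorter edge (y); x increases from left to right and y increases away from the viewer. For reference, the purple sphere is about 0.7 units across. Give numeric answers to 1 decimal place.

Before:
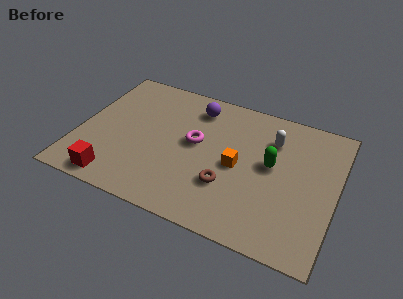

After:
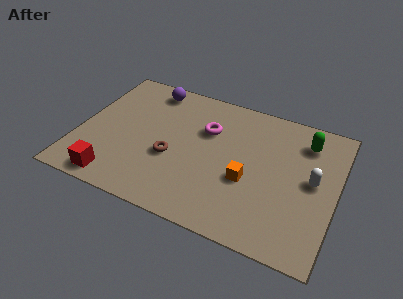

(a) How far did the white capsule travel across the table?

2.5

The white capsule was near (8.2, 5.6) before and (10.1, 4.0) after, so it travelled √(1.9² + 1.6²) ≈ 2.5 units.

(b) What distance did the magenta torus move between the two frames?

1.0

The magenta torus moved from about (5.0, 4.2) to (5.4, 5.1), a distance of √(0.4² + 0.9²) ≈ 1.0.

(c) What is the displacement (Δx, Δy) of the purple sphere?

(-2.1, 0.4)

The purple sphere was at about (4.8, 6.2) and moved to about (2.7, 6.6).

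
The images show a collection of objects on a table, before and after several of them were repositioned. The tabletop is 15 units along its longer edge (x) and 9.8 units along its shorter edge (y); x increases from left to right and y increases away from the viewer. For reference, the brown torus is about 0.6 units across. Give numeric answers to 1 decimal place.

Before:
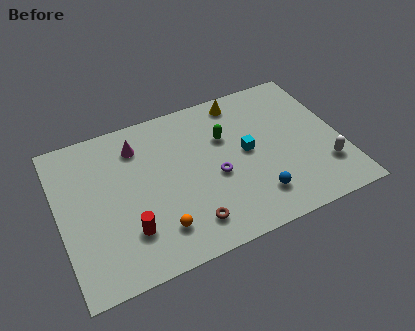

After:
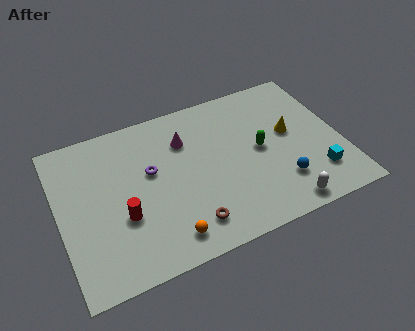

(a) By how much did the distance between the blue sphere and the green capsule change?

-1.9

Before: roughly 4.5 units apart; after: 2.6. That's 1.9 units closer together.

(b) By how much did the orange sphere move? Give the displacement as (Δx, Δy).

(0.4, -0.6)

The orange sphere started near (4.9, 2.1) and ended near (5.3, 1.5).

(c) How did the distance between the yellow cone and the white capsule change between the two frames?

-2.5

They were about 7.1 units apart before and 4.6 after — 2.5 units closer together.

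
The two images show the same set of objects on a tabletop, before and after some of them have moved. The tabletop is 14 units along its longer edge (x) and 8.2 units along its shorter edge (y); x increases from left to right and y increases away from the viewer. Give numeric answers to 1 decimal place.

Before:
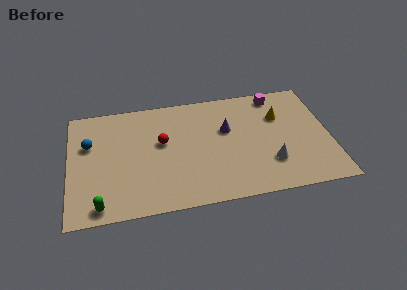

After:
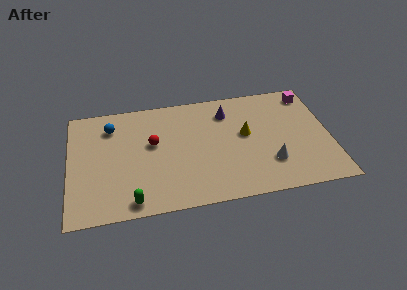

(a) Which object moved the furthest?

the yellow cone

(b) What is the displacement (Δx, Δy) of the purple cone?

(0.1, 1.3)

From the two frames, the purple cone sits at roughly (8.5, 5.1) before and (8.6, 6.4) after.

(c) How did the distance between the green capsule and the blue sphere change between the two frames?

+1.2

The distance was about 4.4 in the first image and 5.6 in the second, so they moved 1.2 units further apart.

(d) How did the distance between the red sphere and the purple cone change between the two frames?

+0.9

They were about 3.5 units apart before and 4.4 after — 0.9 units further apart.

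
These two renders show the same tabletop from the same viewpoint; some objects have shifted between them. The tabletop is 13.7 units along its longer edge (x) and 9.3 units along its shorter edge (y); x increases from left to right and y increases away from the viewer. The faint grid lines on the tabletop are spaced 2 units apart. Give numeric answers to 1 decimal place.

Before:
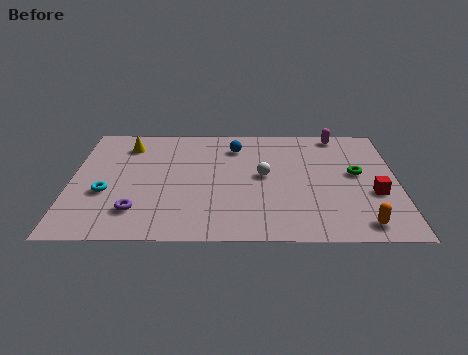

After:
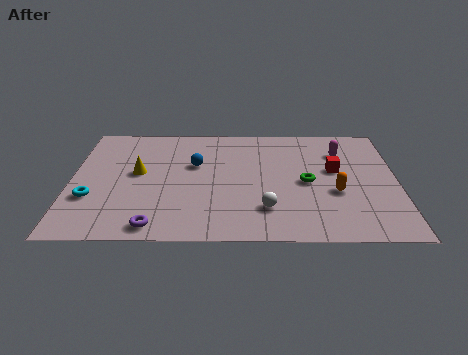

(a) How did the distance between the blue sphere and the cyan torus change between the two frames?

-1.5

They were about 6.6 units apart before and 5.1 after — 1.5 units closer together.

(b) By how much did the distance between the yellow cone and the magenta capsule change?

-0.3

They were about 9.1 units apart before and 8.8 after — 0.3 units closer together.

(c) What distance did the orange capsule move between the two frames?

2.6

From (12.1, 1.2) to (11.1, 3.6), the orange capsule covered √(1.0² + 2.4²) ≈ 2.6 units.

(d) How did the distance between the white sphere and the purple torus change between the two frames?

-1.2

They were about 6.0 units apart before and 4.8 after — 1.2 units closer together.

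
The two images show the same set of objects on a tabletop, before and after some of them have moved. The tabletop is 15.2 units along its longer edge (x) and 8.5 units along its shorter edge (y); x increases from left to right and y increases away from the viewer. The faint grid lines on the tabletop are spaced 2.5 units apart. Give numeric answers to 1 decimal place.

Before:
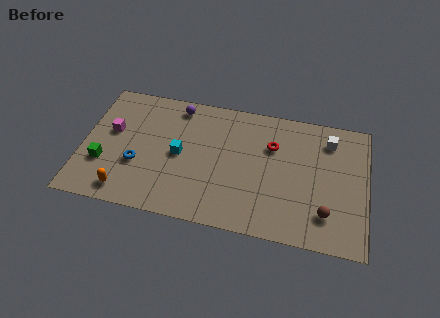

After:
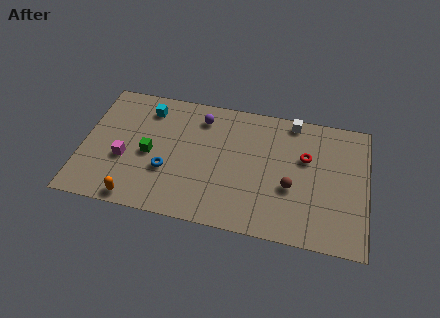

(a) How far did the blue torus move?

1.6

The blue torus moved from about (3.0, 3.1) to (4.6, 3.0), a distance of √(1.6² + 0.1²) ≈ 1.6.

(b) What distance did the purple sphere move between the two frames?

1.4

The purple sphere moved from about (4.9, 7.4) to (6.2, 6.9), a distance of √(1.3² + 0.5²) ≈ 1.4.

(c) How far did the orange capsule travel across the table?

0.7

From (2.5, 1.2) to (3.1, 0.8), the orange capsule covered √(0.6² + 0.4²) ≈ 0.7 units.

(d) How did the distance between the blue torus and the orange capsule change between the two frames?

+0.7

The distance was about 2.0 in the first image and 2.7 in the second, so they moved 0.7 units further apart.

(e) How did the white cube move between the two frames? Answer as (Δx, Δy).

(-2.0, 0.9)

The white cube was at about (13.1, 6.8) and moved to about (11.1, 7.7).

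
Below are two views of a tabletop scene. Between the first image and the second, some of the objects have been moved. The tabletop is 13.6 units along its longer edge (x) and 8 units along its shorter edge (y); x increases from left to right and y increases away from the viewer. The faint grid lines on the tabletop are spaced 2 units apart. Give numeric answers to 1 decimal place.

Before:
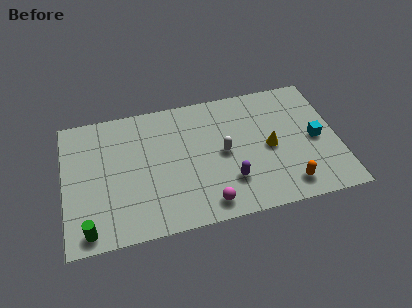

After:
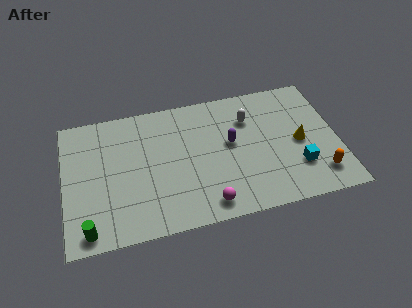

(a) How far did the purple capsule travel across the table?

2.3

From (8.1, 2.2) to (8.3, 4.5), the purple capsule covered √(0.2² + 2.3²) ≈ 2.3 units.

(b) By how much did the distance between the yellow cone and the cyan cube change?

-0.8

The distance was about 2.3 in the first image and 1.5 in the second, so they moved 0.8 units closer together.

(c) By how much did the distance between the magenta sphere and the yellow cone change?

+1.2

They were about 4.3 units apart before and 5.5 after — 1.2 units further apart.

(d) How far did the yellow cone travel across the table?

1.5

From (10.2, 3.8) to (11.7, 3.8), the yellow cone covered √(1.5² + 0.0²) ≈ 1.5 units.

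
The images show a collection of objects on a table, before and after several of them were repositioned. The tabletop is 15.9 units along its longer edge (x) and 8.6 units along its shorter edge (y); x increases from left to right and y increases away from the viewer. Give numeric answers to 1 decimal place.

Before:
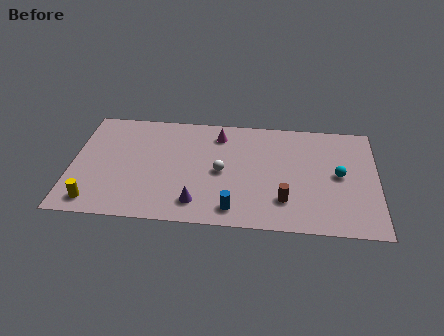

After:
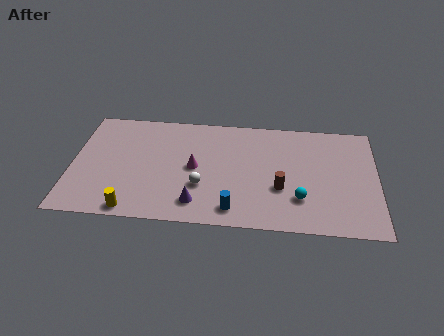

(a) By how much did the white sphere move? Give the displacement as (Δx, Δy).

(-1.0, -1.2)

The white sphere was at about (7.8, 4.1) and moved to about (6.8, 2.9).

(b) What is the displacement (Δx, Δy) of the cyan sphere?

(-2.0, -2.0)

From the two frames, the cyan sphere sits at roughly (13.9, 4.4) before and (11.9, 2.4) after.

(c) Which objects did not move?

the blue cylinder and the purple cone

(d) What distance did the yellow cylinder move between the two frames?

2.0

The yellow cylinder was near (1.3, 1.2) before and (3.3, 0.8) after, so it travelled √(2.0² + 0.4²) ≈ 2.0 units.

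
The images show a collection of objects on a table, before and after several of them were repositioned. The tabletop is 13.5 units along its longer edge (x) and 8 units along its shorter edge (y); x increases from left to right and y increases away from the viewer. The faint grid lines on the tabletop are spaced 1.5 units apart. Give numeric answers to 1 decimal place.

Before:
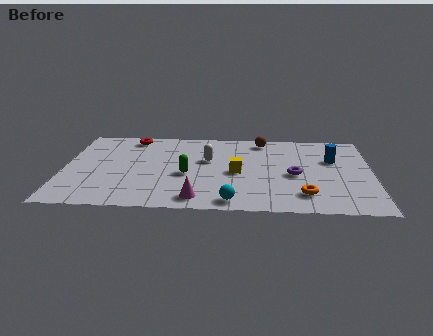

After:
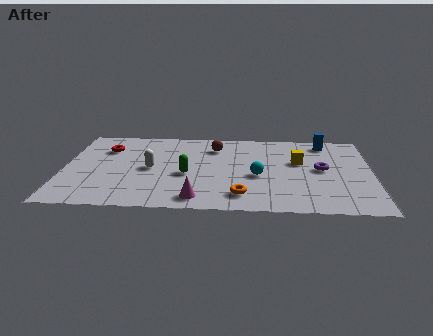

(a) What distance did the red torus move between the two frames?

1.6

The red torus moved from about (2.9, 7.0) to (1.8, 5.8), a distance of √(1.1² + 1.2²) ≈ 1.6.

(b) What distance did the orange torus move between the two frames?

2.7

From (10.5, 1.7) to (7.8, 1.5), the orange torus covered √(2.7² + 0.2²) ≈ 2.7 units.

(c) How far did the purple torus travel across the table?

1.3

The purple torus was near (10.1, 3.6) before and (11.3, 4.2) after, so it travelled √(1.2² + 0.6²) ≈ 1.3 units.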